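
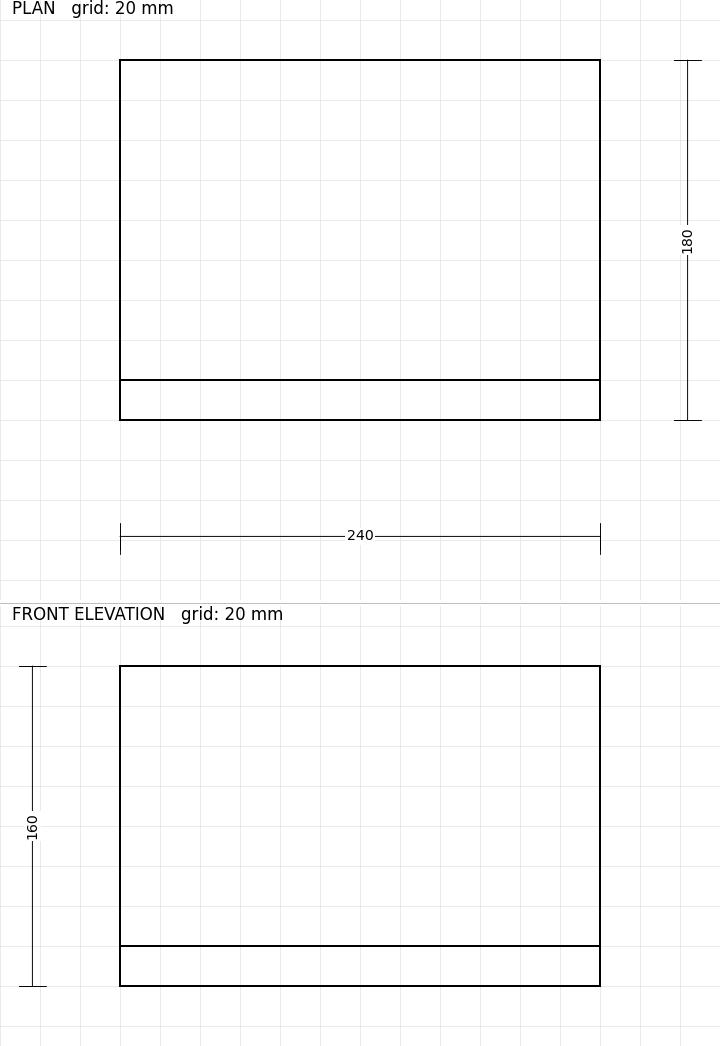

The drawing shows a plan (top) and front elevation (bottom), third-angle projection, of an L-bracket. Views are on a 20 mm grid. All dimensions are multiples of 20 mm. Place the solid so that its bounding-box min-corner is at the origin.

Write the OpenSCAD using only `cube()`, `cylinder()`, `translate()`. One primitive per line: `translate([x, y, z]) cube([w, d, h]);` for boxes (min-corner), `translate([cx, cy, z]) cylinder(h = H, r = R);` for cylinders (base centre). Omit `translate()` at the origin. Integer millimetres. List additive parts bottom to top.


cube([240, 180, 20]);
translate([0, 0, 20]) cube([240, 20, 140]);


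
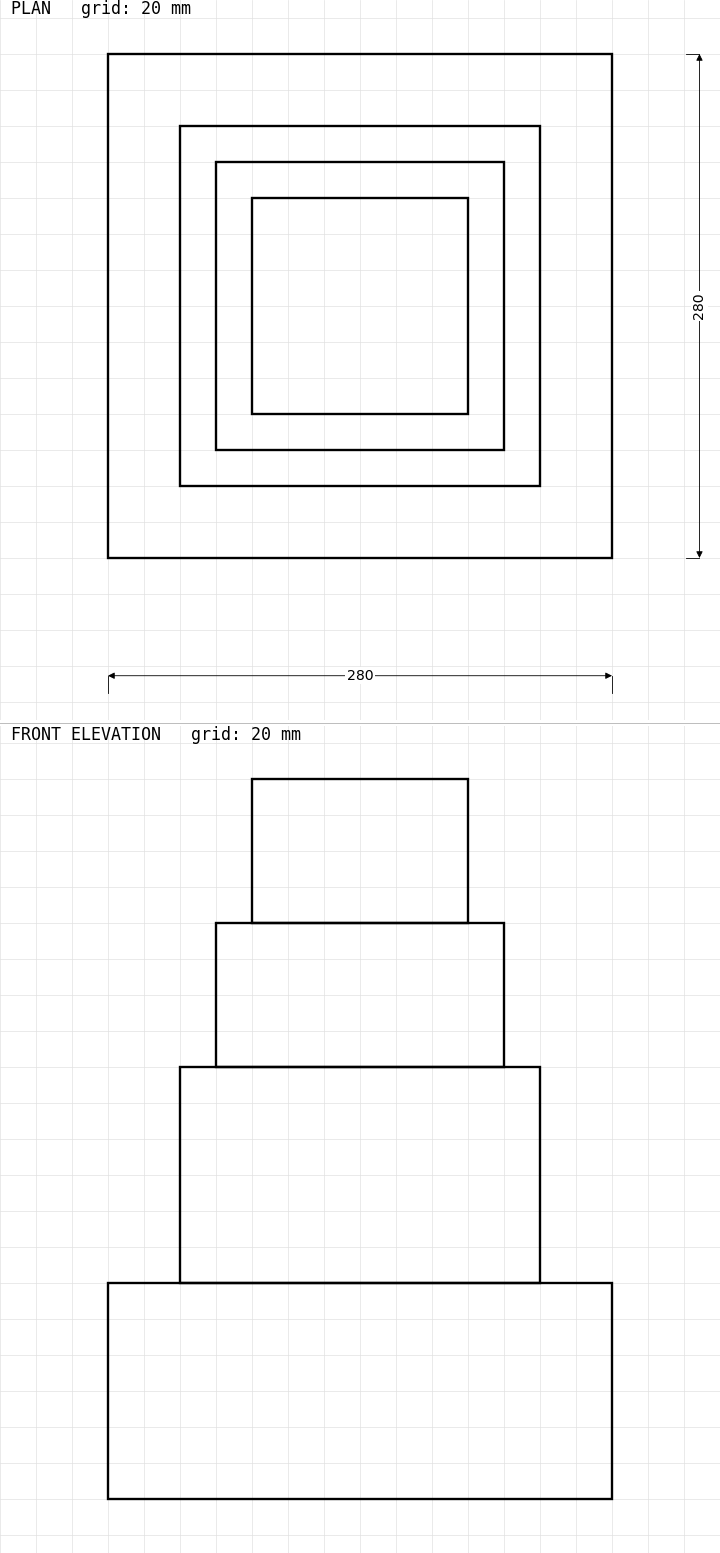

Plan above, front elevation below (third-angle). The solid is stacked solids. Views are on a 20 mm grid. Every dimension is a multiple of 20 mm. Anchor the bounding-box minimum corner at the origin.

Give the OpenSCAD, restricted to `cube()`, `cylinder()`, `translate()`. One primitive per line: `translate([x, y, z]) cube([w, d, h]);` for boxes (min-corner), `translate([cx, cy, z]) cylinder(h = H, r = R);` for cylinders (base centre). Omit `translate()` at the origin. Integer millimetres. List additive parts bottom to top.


cube([280, 280, 120]);
translate([40, 40, 120]) cube([200, 200, 120]);
translate([60, 60, 240]) cube([160, 160, 80]);
translate([80, 80, 320]) cube([120, 120, 80]);


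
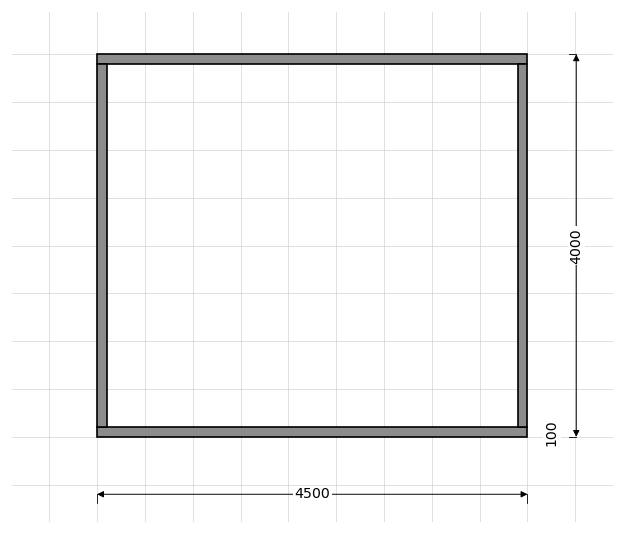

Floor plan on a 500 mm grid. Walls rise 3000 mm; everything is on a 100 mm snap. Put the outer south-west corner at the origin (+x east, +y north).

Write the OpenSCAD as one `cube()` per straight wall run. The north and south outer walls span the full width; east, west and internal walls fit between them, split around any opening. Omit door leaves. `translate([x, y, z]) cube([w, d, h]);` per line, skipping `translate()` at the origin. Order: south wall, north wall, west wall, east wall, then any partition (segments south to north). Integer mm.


cube([4500, 100, 3000]);
translate([0, 3900, 0]) cube([4500, 100, 3000]);
translate([0, 100, 0]) cube([100, 3800, 3000]);
translate([4400, 100, 0]) cube([100, 3800, 3000]);


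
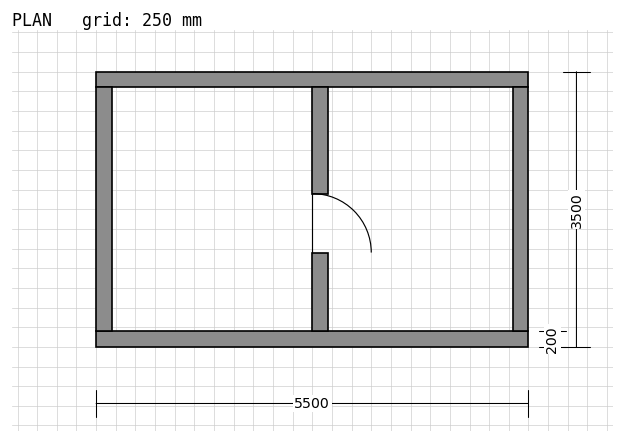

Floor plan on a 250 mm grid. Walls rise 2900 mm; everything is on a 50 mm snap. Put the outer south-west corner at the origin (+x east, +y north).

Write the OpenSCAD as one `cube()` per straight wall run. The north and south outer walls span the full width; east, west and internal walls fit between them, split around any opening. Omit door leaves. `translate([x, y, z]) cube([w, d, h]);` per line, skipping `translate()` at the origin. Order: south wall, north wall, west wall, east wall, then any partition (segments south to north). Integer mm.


cube([5500, 200, 2900]);
translate([0, 3300, 0]) cube([5500, 200, 2900]);
translate([0, 200, 0]) cube([200, 3100, 2900]);
translate([5300, 200, 0]) cube([200, 3100, 2900]);
translate([2750, 200, 0]) cube([200, 1000, 2900]);
translate([2750, 1950, 0]) cube([200, 1350, 2900]);


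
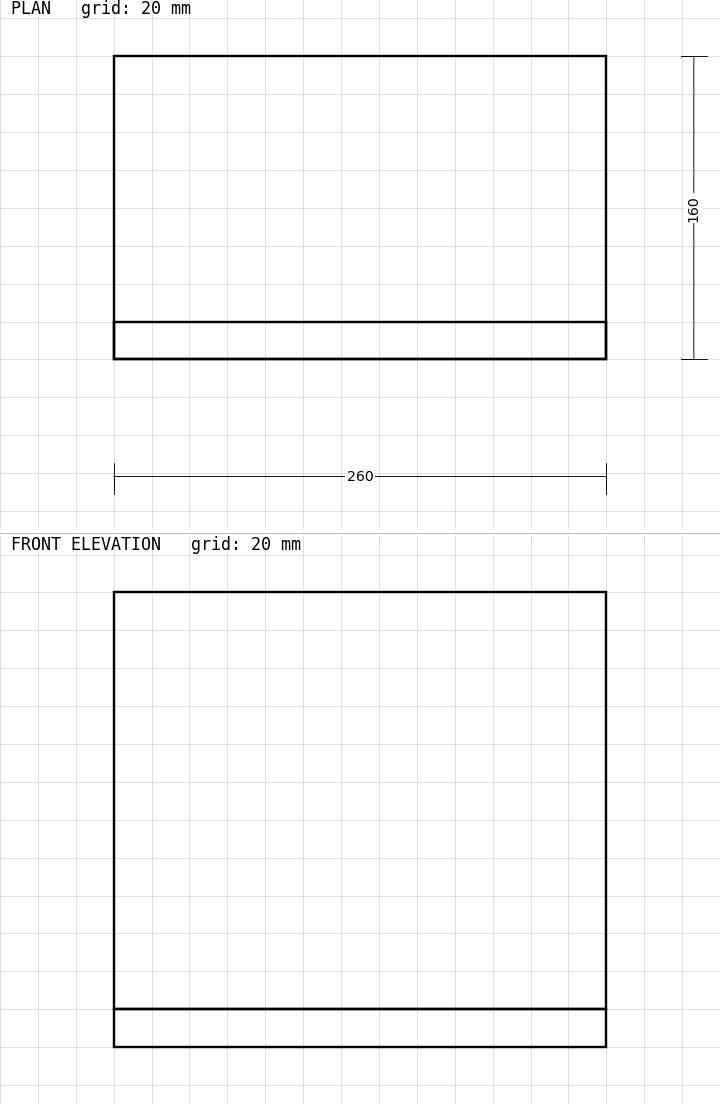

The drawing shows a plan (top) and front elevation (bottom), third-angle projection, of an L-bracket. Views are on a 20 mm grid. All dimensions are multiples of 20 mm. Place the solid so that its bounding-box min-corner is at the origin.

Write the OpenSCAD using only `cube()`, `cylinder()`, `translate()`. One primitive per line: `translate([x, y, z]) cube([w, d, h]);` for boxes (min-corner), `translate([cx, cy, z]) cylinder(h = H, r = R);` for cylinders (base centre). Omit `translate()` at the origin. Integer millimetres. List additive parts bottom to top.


cube([260, 160, 20]);
translate([0, 0, 20]) cube([260, 20, 220]);


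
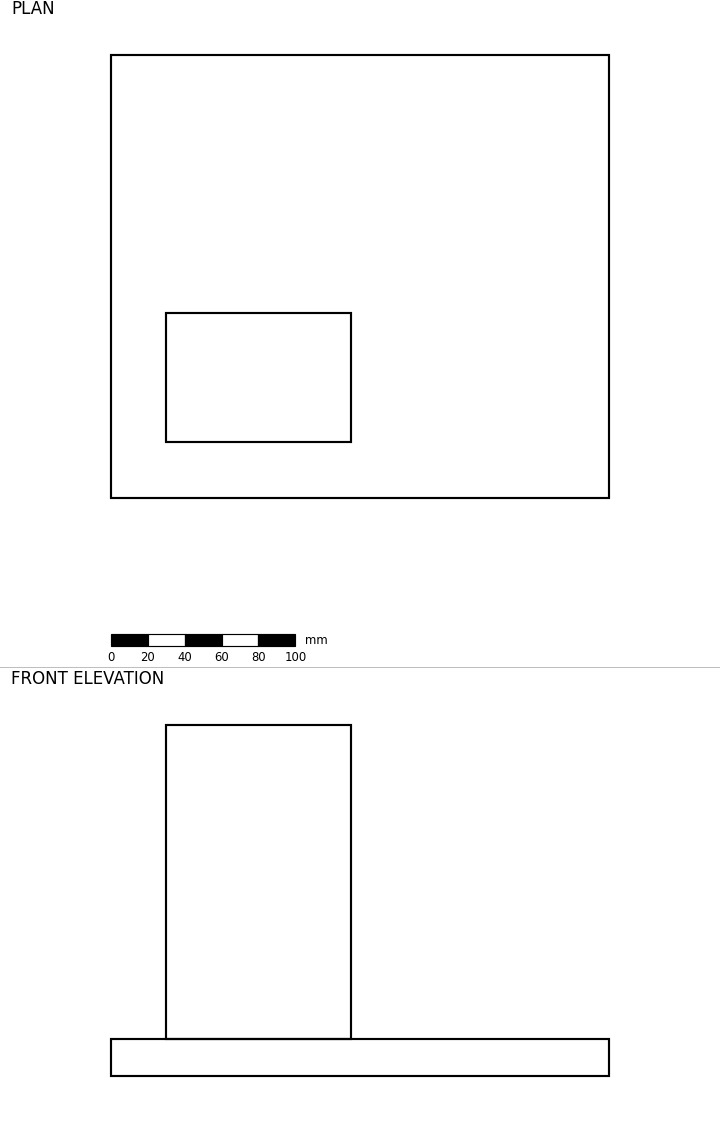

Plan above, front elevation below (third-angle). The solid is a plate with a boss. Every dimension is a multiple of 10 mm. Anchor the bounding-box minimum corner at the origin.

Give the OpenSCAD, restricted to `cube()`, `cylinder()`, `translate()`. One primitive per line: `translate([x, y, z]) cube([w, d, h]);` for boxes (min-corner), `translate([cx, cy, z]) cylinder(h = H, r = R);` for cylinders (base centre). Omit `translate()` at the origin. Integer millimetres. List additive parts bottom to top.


cube([270, 240, 20]);
translate([30, 30, 20]) cube([100, 70, 170]);


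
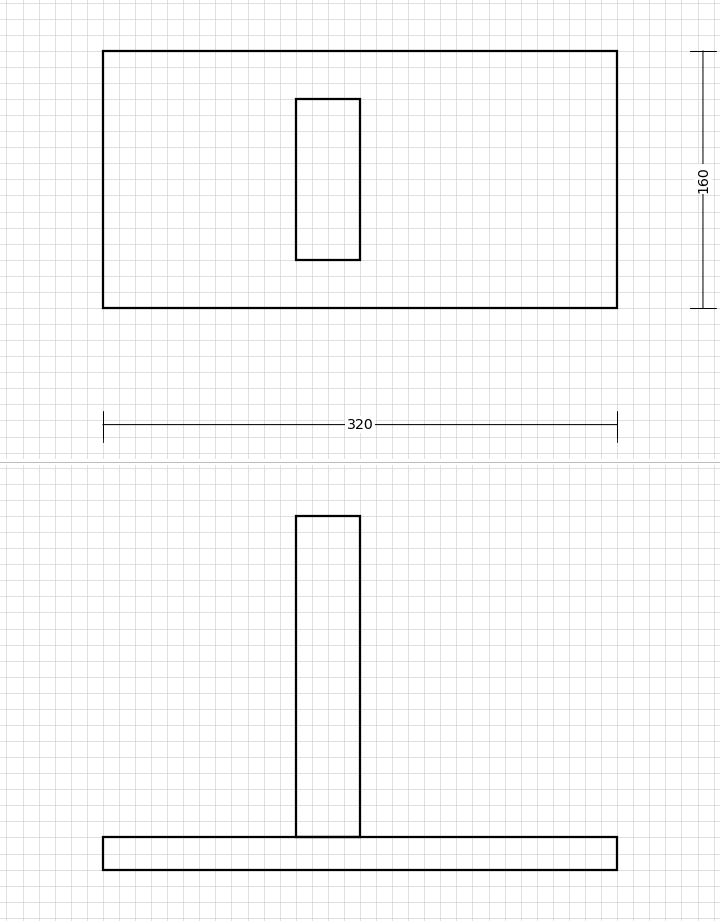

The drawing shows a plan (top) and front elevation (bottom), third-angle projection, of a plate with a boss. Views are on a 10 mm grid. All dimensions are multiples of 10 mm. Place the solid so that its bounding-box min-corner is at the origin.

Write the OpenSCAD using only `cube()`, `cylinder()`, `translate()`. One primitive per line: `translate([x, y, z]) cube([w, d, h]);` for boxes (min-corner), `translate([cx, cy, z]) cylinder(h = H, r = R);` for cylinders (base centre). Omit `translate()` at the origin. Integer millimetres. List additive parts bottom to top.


cube([320, 160, 20]);
translate([120, 30, 20]) cube([40, 100, 200]);


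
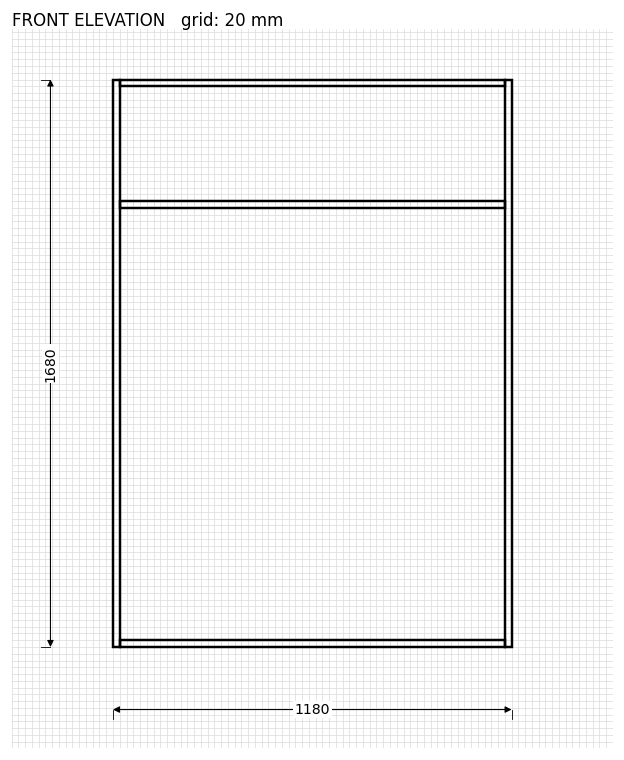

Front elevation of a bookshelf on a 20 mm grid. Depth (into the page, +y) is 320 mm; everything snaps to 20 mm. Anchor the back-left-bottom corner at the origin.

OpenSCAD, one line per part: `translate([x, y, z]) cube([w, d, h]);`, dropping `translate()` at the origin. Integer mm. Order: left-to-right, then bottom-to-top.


cube([20, 320, 1680]);
translate([20, 0, 0]) cube([1140, 320, 20]);
translate([20, 0, 1300]) cube([1140, 320, 20]);
translate([20, 0, 1660]) cube([1140, 320, 20]);
translate([1160, 0, 0]) cube([20, 320, 1680]);


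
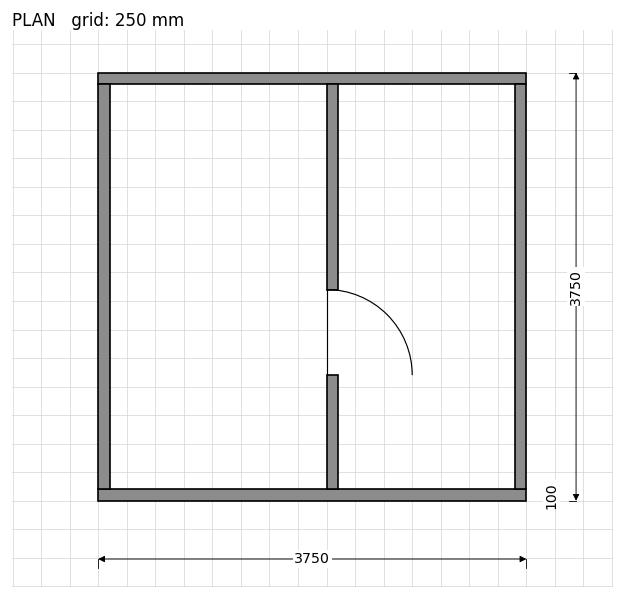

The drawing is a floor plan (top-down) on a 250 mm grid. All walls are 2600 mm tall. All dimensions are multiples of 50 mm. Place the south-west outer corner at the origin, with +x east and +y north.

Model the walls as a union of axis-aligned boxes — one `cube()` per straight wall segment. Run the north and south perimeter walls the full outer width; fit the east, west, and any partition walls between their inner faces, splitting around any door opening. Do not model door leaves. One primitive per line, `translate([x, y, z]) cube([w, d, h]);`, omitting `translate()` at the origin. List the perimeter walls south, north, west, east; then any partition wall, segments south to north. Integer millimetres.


cube([3750, 100, 2600]);
translate([0, 3650, 0]) cube([3750, 100, 2600]);
translate([0, 100, 0]) cube([100, 3550, 2600]);
translate([3650, 100, 0]) cube([100, 3550, 2600]);
translate([2000, 100, 0]) cube([100, 1000, 2600]);
translate([2000, 1850, 0]) cube([100, 1800, 2600]);


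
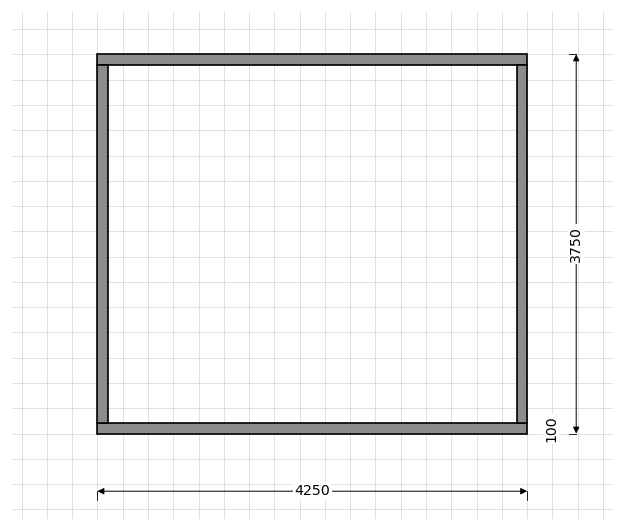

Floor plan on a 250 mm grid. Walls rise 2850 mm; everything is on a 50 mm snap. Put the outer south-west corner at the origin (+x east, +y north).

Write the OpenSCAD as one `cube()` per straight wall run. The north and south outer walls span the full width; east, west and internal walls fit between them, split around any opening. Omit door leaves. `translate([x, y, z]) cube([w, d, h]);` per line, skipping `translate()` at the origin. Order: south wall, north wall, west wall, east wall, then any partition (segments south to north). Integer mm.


cube([4250, 100, 2850]);
translate([0, 3650, 0]) cube([4250, 100, 2850]);
translate([0, 100, 0]) cube([100, 3550, 2850]);
translate([4150, 100, 0]) cube([100, 3550, 2850]);


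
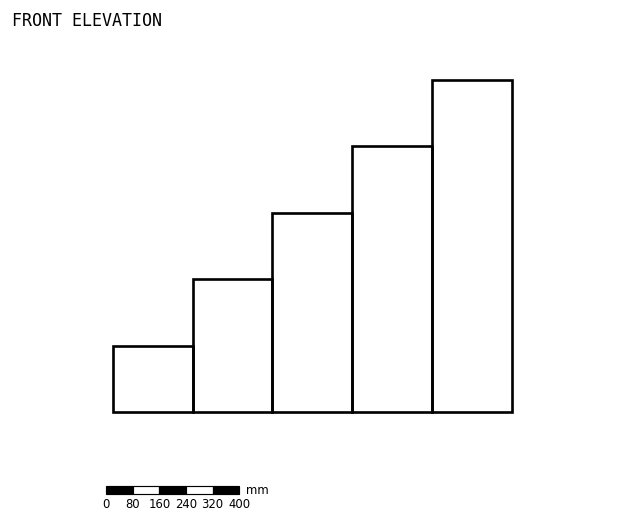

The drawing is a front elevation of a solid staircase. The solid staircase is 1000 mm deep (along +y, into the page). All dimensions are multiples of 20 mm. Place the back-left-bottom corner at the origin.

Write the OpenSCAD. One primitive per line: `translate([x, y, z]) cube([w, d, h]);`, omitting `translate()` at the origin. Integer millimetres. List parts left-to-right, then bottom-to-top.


cube([240, 1000, 200]);
translate([240, 0, 0]) cube([240, 1000, 400]);
translate([480, 0, 0]) cube([240, 1000, 600]);
translate([720, 0, 0]) cube([240, 1000, 800]);
translate([960, 0, 0]) cube([240, 1000, 1000]);


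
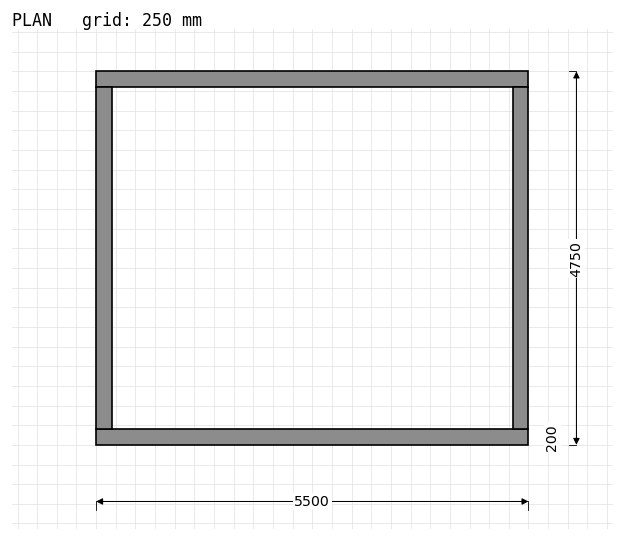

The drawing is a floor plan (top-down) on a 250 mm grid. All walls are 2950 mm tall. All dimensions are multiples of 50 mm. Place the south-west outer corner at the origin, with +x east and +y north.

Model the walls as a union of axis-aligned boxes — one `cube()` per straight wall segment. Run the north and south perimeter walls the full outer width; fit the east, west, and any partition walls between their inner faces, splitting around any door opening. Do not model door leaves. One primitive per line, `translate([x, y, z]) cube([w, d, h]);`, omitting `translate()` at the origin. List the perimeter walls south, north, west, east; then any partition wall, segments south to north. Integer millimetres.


cube([5500, 200, 2950]);
translate([0, 4550, 0]) cube([5500, 200, 2950]);
translate([0, 200, 0]) cube([200, 4350, 2950]);
translate([5300, 200, 0]) cube([200, 4350, 2950]);


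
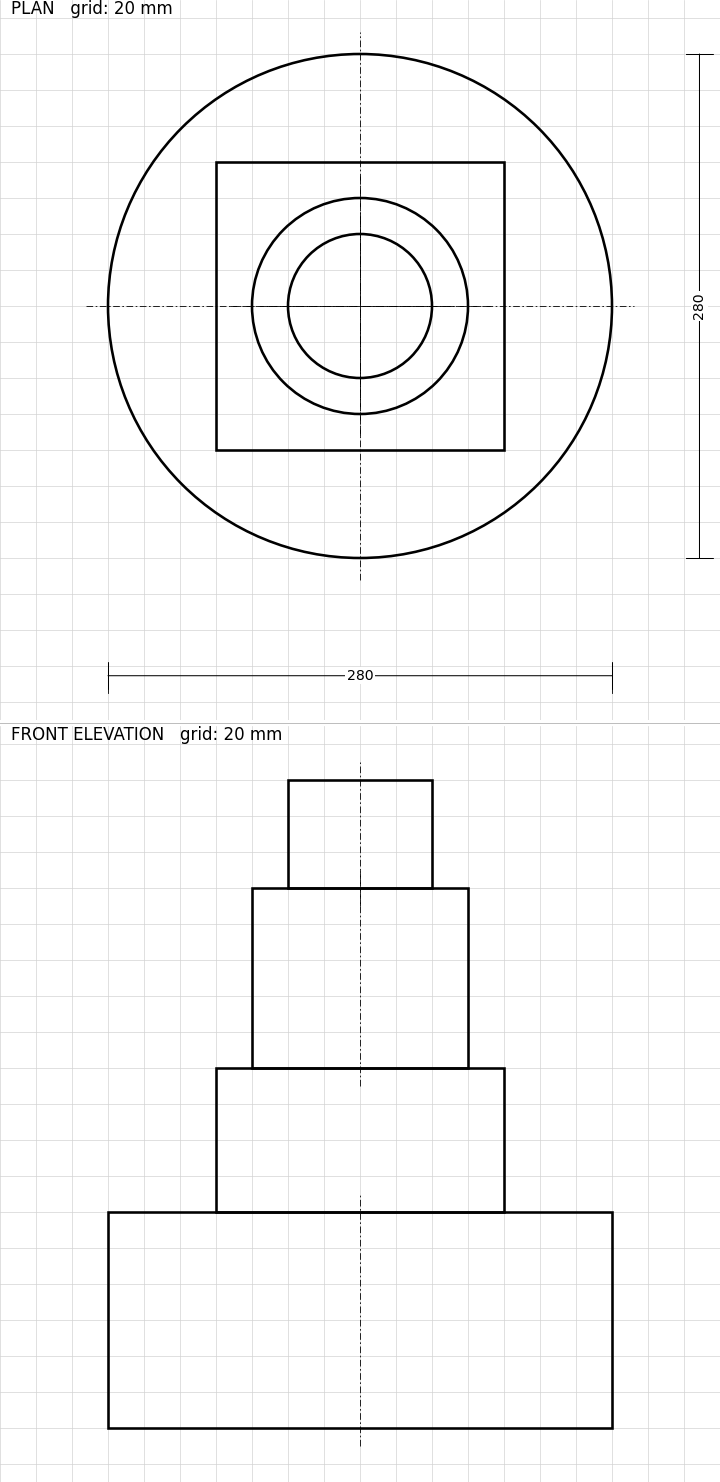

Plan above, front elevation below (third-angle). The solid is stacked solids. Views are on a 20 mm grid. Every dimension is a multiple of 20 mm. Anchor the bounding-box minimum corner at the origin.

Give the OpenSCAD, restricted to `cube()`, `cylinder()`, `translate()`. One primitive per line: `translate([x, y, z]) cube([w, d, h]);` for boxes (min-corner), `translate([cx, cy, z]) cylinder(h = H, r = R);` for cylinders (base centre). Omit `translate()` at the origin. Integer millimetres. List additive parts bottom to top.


translate([140, 140, 0]) cylinder(h = 120, r = 140);
translate([60, 60, 120]) cube([160, 160, 80]);
translate([140, 140, 200]) cylinder(h = 100, r = 60);
translate([140, 140, 300]) cylinder(h = 60, r = 40);


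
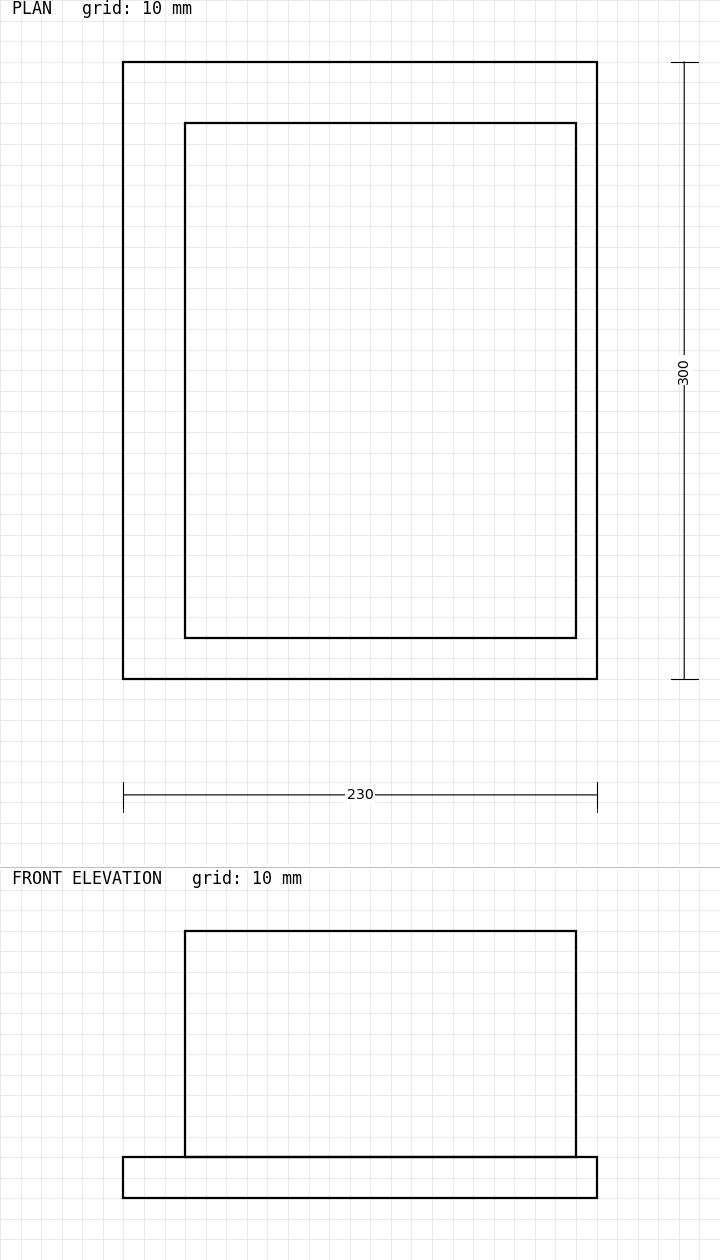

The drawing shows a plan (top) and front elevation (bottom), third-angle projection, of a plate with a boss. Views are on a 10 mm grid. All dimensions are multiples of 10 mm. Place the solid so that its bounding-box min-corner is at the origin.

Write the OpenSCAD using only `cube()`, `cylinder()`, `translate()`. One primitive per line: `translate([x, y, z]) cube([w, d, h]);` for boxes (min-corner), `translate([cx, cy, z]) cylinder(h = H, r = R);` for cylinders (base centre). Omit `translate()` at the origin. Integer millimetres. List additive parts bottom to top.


cube([230, 300, 20]);
translate([30, 20, 20]) cube([190, 250, 110]);


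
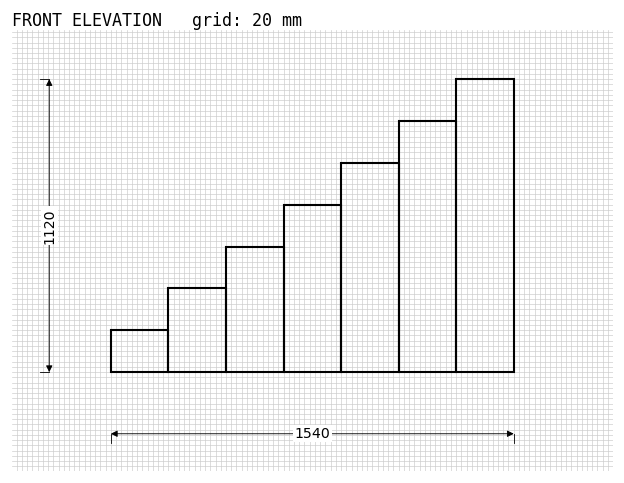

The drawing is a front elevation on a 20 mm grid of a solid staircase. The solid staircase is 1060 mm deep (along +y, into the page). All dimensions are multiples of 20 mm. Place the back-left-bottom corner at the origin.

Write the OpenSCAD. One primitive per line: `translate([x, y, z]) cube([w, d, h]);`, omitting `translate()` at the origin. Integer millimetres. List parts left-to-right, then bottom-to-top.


cube([220, 1060, 160]);
translate([220, 0, 0]) cube([220, 1060, 320]);
translate([440, 0, 0]) cube([220, 1060, 480]);
translate([660, 0, 0]) cube([220, 1060, 640]);
translate([880, 0, 0]) cube([220, 1060, 800]);
translate([1100, 0, 0]) cube([220, 1060, 960]);
translate([1320, 0, 0]) cube([220, 1060, 1120]);


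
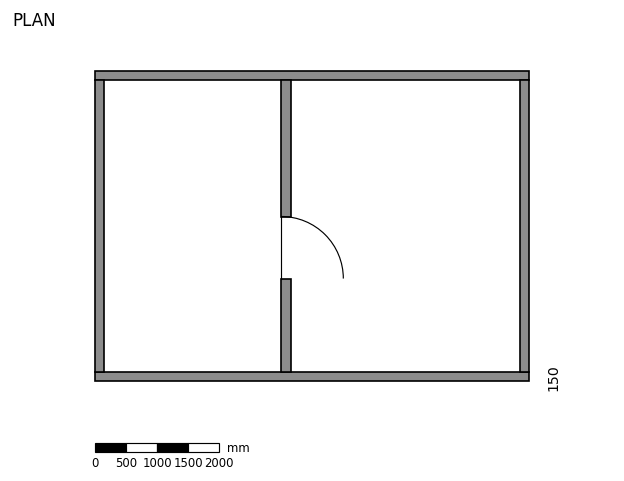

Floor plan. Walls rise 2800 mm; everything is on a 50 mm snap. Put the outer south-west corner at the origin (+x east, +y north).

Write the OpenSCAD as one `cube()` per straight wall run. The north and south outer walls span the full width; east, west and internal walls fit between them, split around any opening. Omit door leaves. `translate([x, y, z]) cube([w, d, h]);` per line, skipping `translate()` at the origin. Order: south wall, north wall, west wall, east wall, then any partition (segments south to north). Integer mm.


cube([7000, 150, 2800]);
translate([0, 4850, 0]) cube([7000, 150, 2800]);
translate([0, 150, 0]) cube([150, 4700, 2800]);
translate([6850, 150, 0]) cube([150, 4700, 2800]);
translate([3000, 150, 0]) cube([150, 1500, 2800]);
translate([3000, 2650, 0]) cube([150, 2200, 2800]);


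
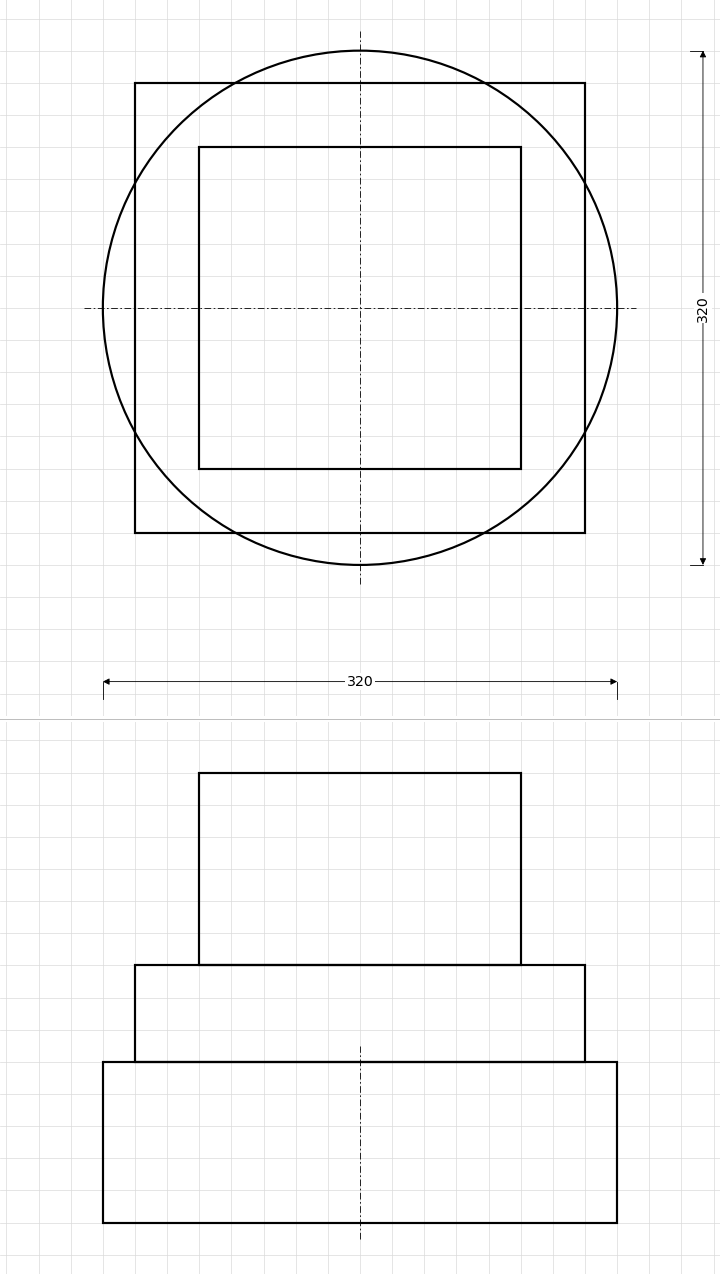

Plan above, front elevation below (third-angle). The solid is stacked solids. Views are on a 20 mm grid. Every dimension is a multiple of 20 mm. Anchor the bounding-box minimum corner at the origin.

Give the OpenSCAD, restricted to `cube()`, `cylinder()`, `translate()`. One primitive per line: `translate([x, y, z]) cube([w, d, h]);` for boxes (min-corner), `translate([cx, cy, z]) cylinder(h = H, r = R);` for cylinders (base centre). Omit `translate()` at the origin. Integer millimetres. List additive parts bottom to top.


translate([160, 160, 0]) cylinder(h = 100, r = 160);
translate([20, 20, 100]) cube([280, 280, 60]);
translate([60, 60, 160]) cube([200, 200, 120]);


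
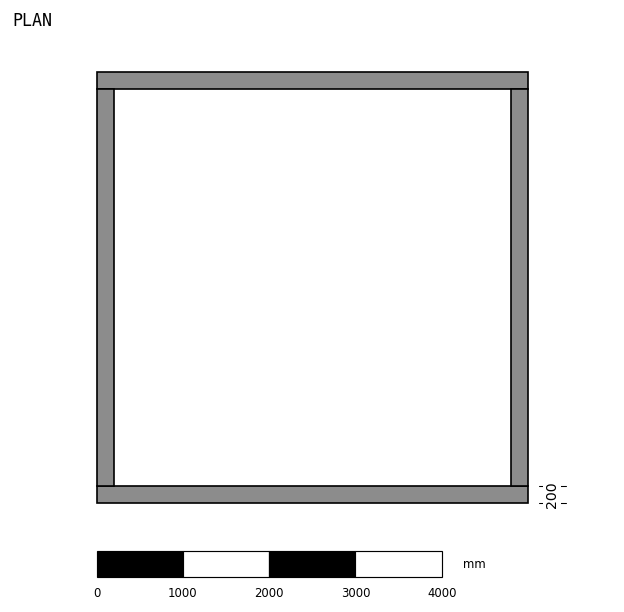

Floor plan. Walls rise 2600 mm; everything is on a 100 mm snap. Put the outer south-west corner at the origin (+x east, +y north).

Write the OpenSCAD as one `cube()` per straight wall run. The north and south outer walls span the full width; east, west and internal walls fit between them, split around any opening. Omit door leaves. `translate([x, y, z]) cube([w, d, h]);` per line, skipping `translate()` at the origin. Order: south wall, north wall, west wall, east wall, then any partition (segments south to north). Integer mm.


cube([5000, 200, 2600]);
translate([0, 4800, 0]) cube([5000, 200, 2600]);
translate([0, 200, 0]) cube([200, 4600, 2600]);
translate([4800, 200, 0]) cube([200, 4600, 2600]);


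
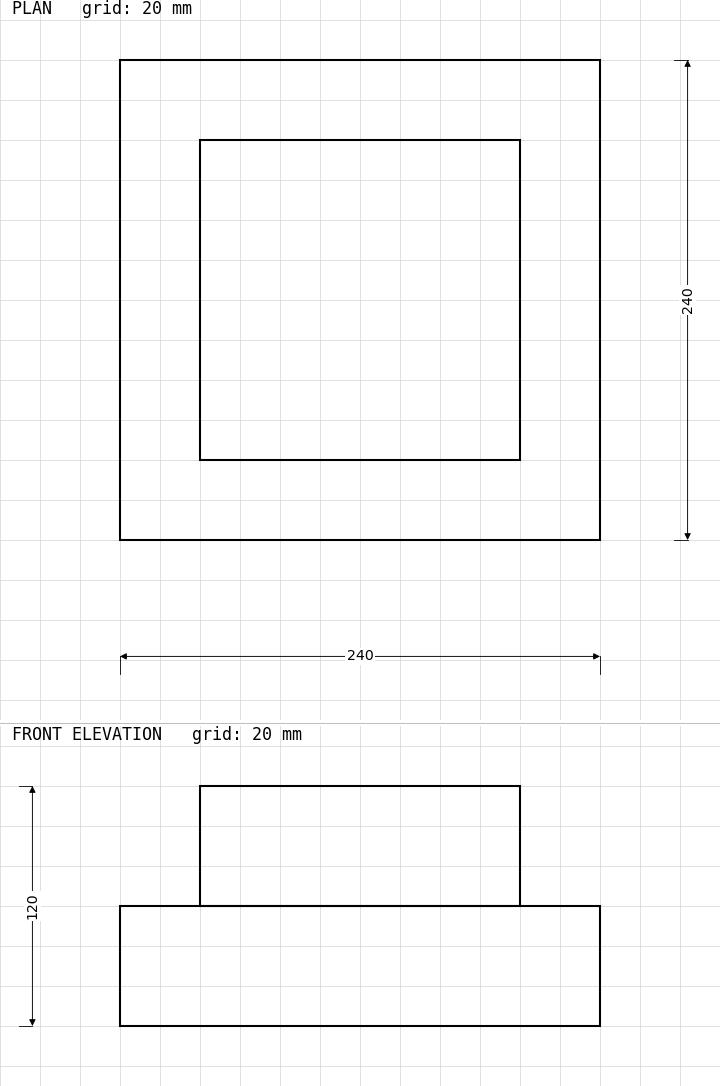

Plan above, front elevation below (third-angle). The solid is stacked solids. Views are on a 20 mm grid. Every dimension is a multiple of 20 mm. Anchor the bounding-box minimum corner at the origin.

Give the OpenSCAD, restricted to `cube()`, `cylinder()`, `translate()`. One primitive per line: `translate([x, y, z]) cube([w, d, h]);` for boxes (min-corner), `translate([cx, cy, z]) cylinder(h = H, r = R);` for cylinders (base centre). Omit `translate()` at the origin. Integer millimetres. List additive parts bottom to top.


cube([240, 240, 60]);
translate([40, 40, 60]) cube([160, 160, 60]);


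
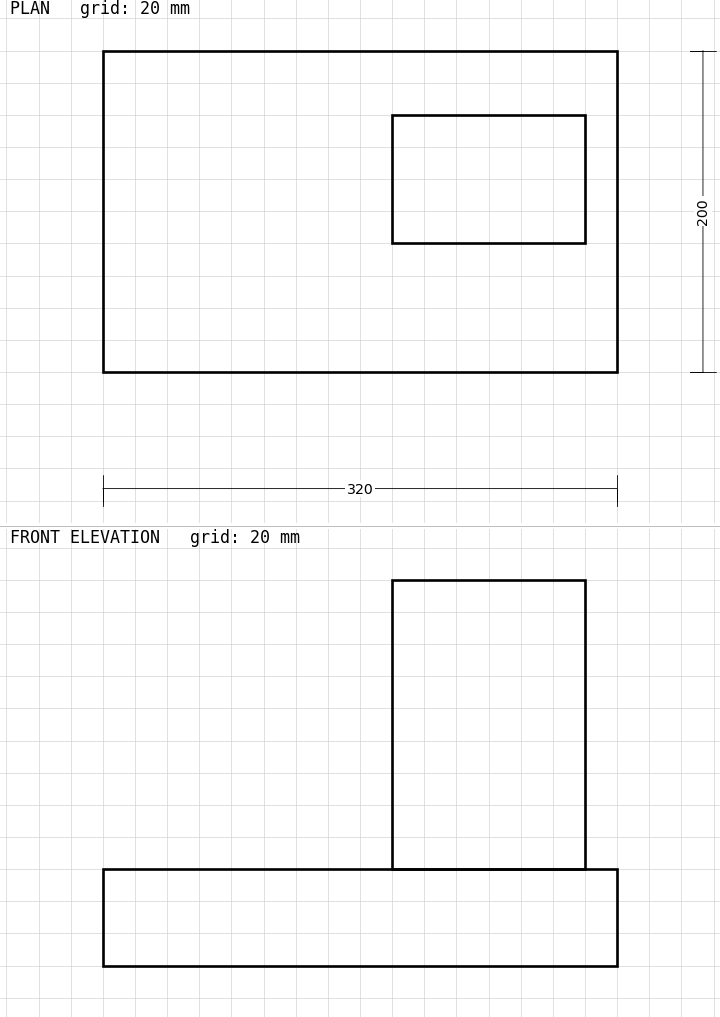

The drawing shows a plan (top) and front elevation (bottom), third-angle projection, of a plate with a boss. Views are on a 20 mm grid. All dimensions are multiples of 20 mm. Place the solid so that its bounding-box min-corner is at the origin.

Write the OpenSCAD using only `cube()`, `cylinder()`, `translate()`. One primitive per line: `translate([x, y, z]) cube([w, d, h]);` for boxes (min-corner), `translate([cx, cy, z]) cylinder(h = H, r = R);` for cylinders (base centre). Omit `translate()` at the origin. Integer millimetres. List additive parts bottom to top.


cube([320, 200, 60]);
translate([180, 80, 60]) cube([120, 80, 180]);


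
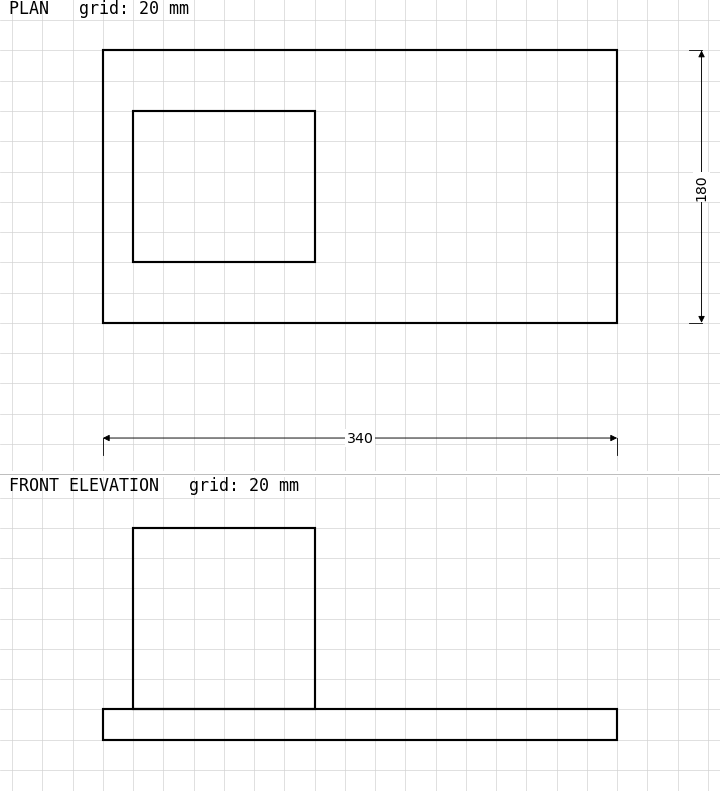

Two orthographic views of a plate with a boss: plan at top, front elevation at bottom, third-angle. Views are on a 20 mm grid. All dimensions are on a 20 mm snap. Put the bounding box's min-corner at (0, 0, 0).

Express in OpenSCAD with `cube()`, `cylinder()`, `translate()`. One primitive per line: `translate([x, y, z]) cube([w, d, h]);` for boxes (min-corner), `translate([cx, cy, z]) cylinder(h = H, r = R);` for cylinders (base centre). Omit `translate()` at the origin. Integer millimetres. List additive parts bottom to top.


cube([340, 180, 20]);
translate([20, 40, 20]) cube([120, 100, 120]);


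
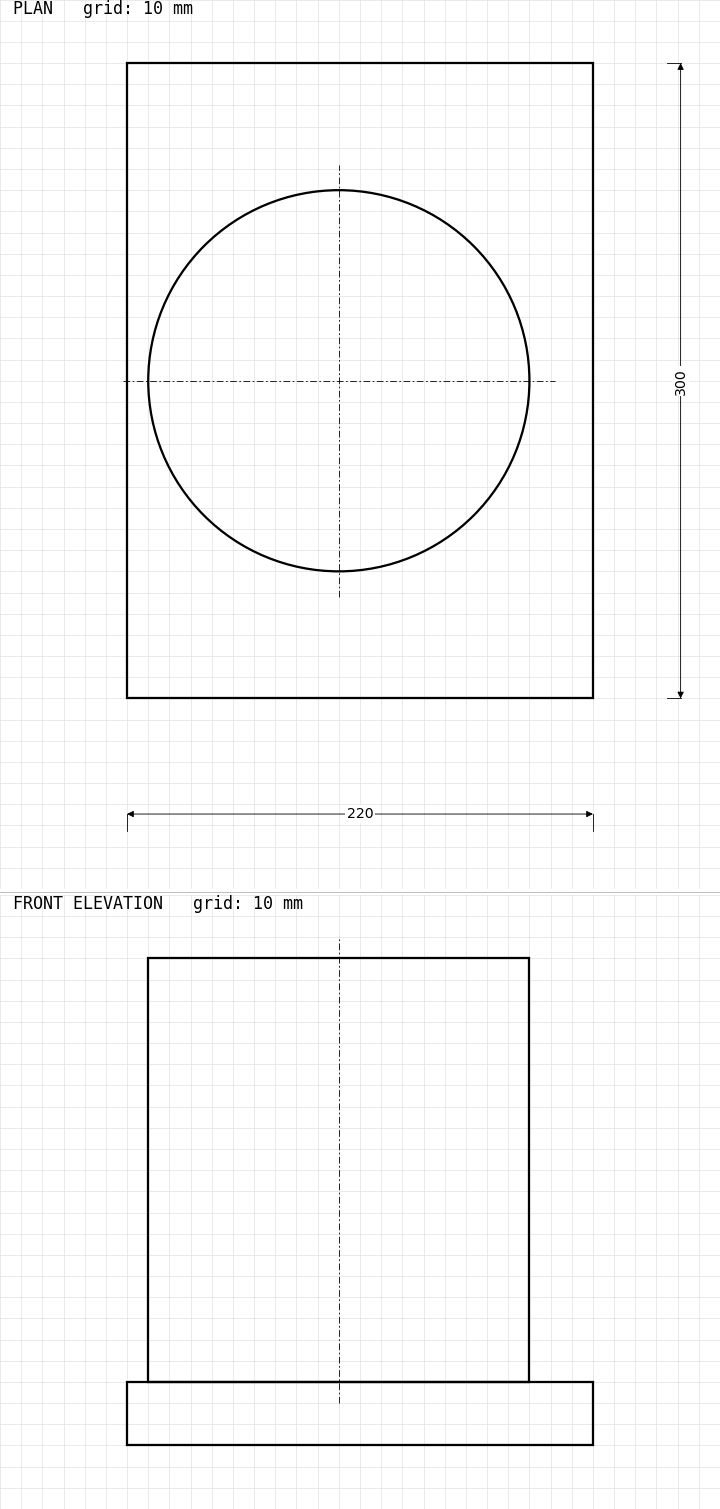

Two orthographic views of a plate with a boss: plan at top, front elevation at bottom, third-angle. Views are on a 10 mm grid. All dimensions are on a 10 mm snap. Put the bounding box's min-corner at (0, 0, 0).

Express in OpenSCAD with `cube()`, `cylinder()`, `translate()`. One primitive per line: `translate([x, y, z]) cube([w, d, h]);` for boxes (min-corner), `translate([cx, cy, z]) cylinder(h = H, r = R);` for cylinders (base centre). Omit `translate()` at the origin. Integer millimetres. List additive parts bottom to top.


cube([220, 300, 30]);
translate([100, 150, 30]) cylinder(h = 200, r = 90);


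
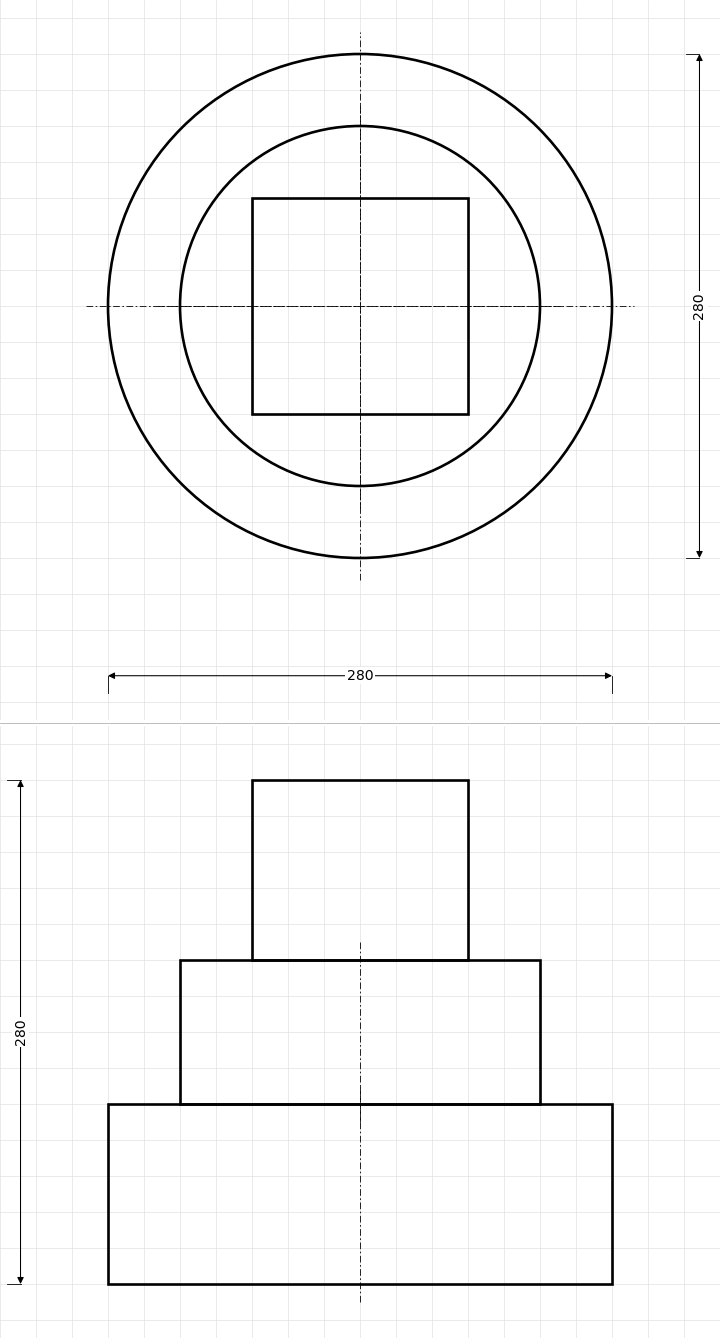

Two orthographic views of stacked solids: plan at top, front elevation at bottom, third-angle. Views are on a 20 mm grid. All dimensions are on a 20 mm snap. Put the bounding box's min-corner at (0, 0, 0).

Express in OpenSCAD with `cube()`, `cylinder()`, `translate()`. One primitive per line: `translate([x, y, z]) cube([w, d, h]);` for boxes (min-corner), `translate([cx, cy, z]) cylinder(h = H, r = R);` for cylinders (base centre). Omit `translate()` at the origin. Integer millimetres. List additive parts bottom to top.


translate([140, 140, 0]) cylinder(h = 100, r = 140);
translate([140, 140, 100]) cylinder(h = 80, r = 100);
translate([80, 80, 180]) cube([120, 120, 100]);


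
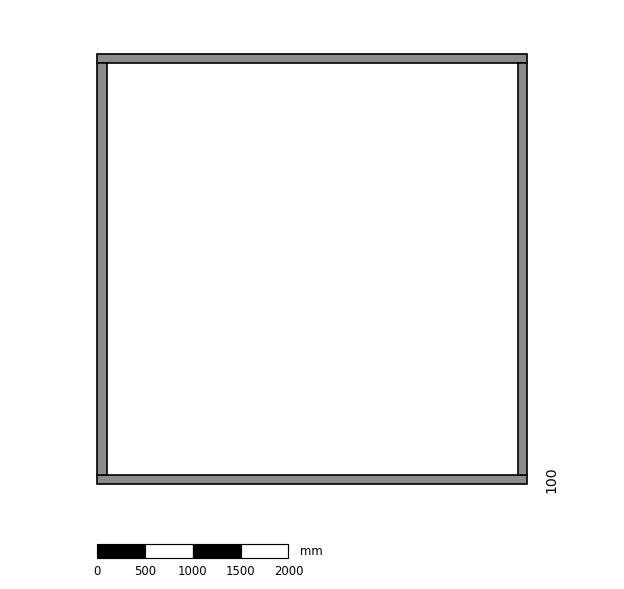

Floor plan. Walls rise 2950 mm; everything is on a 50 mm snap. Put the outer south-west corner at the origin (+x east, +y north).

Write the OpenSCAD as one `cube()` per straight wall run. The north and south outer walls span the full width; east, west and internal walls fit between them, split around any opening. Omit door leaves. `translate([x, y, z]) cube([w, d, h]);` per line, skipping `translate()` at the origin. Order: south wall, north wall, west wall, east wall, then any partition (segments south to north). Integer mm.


cube([4500, 100, 2950]);
translate([0, 4400, 0]) cube([4500, 100, 2950]);
translate([0, 100, 0]) cube([100, 4300, 2950]);
translate([4400, 100, 0]) cube([100, 4300, 2950]);


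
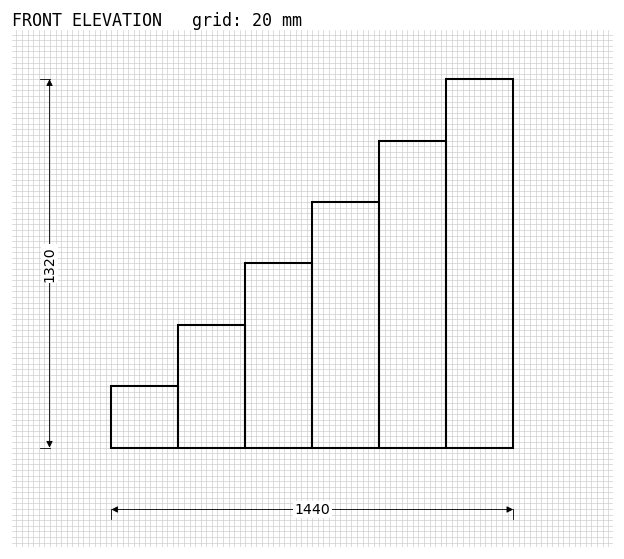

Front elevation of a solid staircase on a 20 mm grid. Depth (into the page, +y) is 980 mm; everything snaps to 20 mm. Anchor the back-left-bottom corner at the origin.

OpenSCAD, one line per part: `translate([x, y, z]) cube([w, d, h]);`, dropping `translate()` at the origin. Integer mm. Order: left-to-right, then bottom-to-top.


cube([240, 980, 220]);
translate([240, 0, 0]) cube([240, 980, 440]);
translate([480, 0, 0]) cube([240, 980, 660]);
translate([720, 0, 0]) cube([240, 980, 880]);
translate([960, 0, 0]) cube([240, 980, 1100]);
translate([1200, 0, 0]) cube([240, 980, 1320]);


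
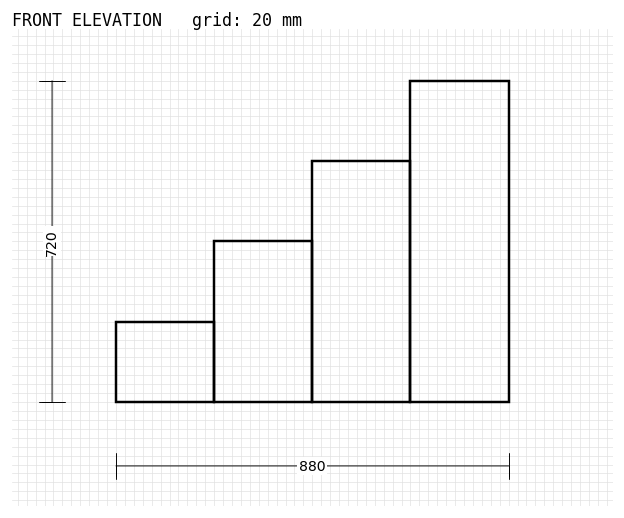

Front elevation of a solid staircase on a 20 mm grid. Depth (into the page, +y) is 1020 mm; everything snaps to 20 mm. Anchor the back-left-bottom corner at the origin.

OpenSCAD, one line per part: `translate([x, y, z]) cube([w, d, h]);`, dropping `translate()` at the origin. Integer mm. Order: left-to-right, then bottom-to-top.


cube([220, 1020, 180]);
translate([220, 0, 0]) cube([220, 1020, 360]);
translate([440, 0, 0]) cube([220, 1020, 540]);
translate([660, 0, 0]) cube([220, 1020, 720]);


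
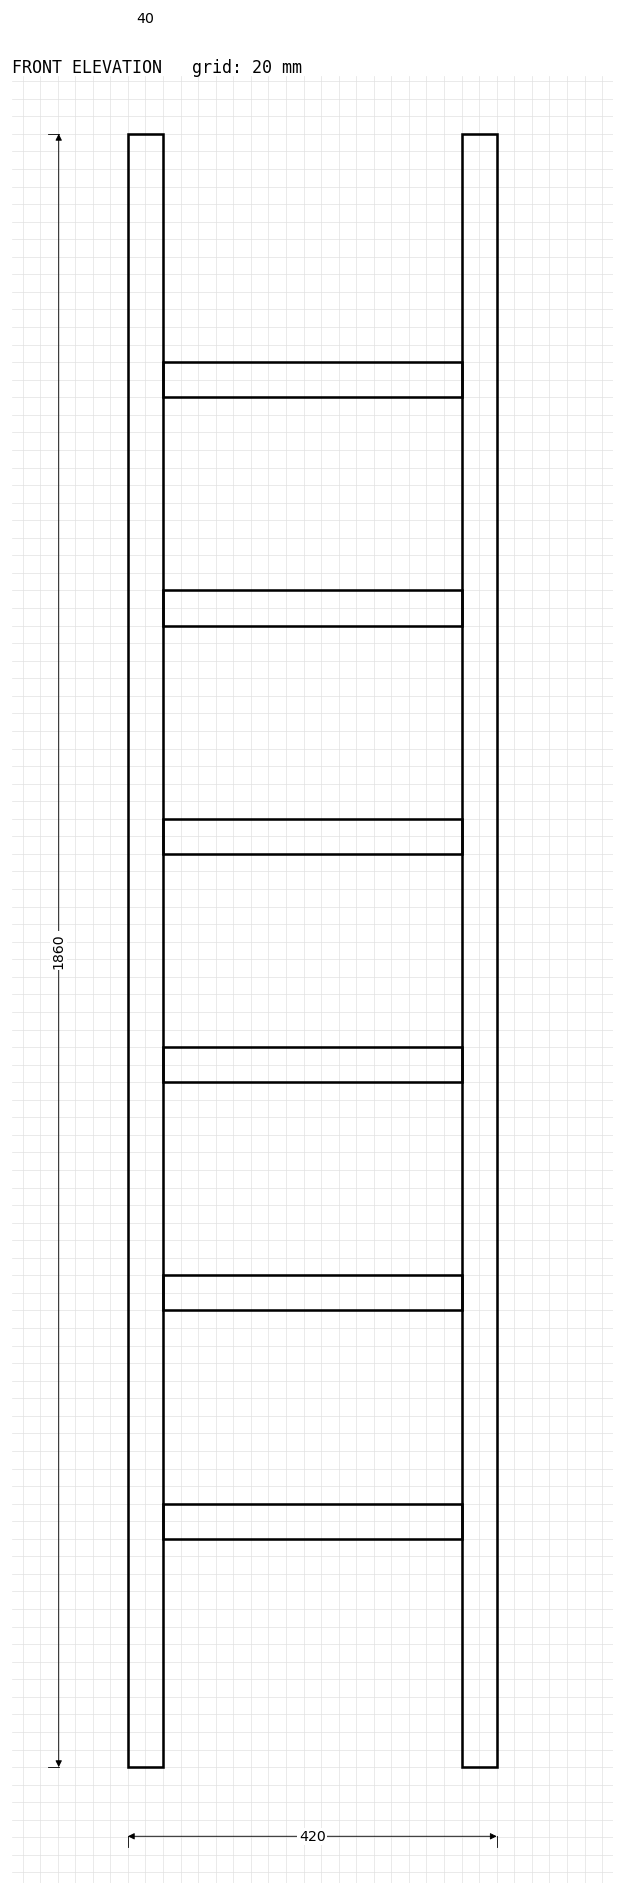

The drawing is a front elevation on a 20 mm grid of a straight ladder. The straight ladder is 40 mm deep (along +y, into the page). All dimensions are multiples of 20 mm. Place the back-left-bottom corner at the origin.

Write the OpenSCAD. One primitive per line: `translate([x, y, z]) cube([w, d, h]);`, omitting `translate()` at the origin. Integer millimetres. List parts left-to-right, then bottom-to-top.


cube([40, 40, 1860]);
translate([40, 0, 260]) cube([340, 40, 40]);
translate([40, 0, 520]) cube([340, 40, 40]);
translate([40, 0, 780]) cube([340, 40, 40]);
translate([40, 0, 1040]) cube([340, 40, 40]);
translate([40, 0, 1300]) cube([340, 40, 40]);
translate([40, 0, 1560]) cube([340, 40, 40]);
translate([380, 0, 0]) cube([40, 40, 1860]);


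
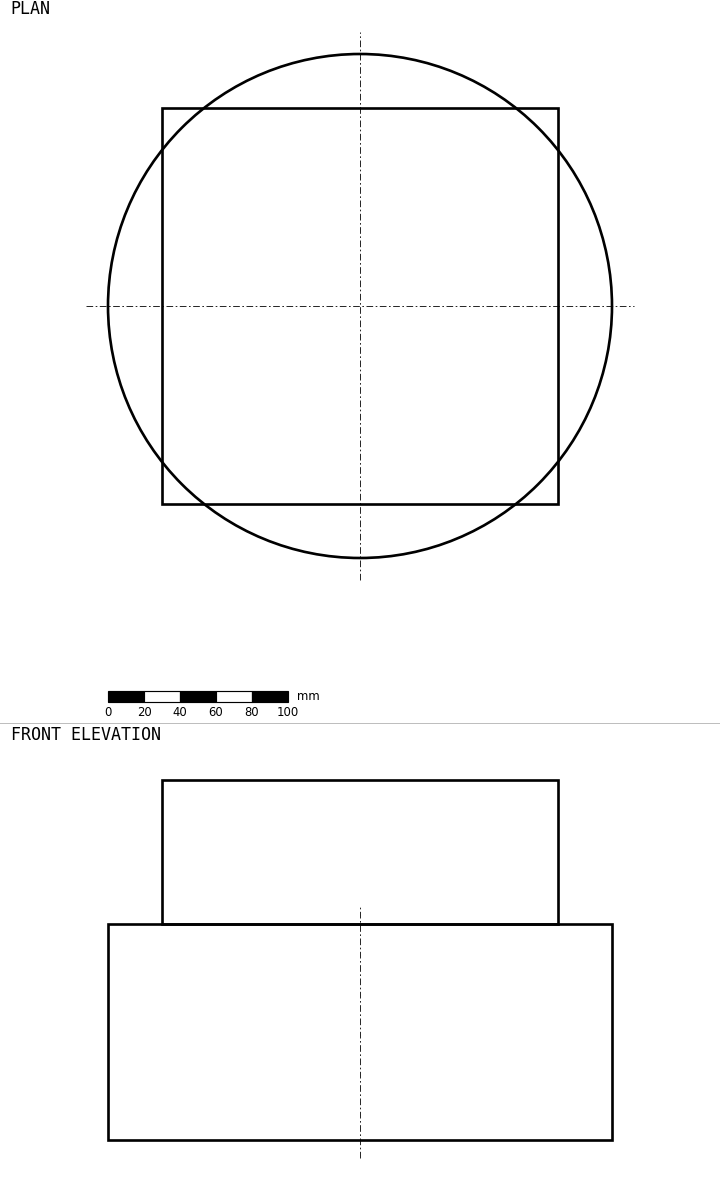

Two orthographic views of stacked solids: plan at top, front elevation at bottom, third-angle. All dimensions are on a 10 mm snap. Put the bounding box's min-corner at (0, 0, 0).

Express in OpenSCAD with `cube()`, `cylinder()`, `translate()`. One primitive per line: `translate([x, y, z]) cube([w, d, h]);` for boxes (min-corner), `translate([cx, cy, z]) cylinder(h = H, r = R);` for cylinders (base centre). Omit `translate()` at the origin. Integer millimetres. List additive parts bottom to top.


translate([140, 140, 0]) cylinder(h = 120, r = 140);
translate([30, 30, 120]) cube([220, 220, 80]);


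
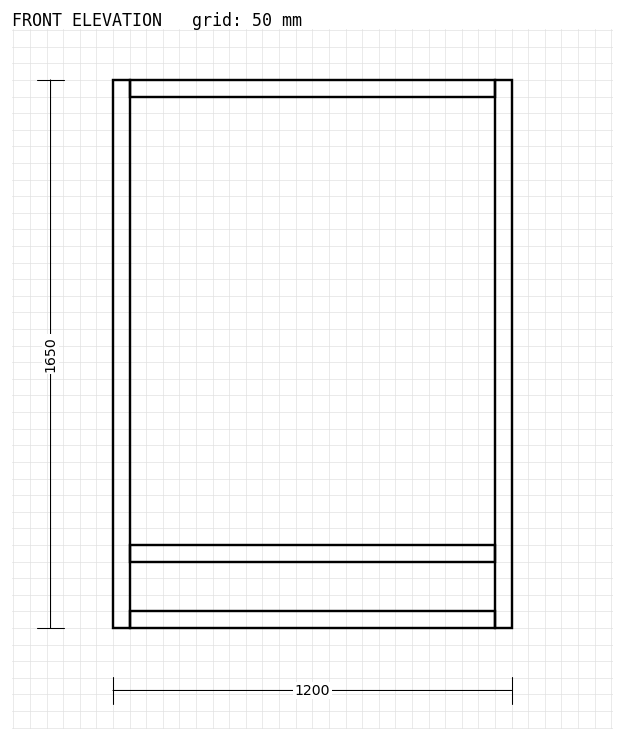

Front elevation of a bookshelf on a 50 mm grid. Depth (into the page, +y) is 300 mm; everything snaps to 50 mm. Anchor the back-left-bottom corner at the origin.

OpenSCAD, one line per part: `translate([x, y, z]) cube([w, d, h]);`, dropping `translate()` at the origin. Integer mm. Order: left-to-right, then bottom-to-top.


cube([50, 300, 1650]);
translate([50, 0, 0]) cube([1100, 300, 50]);
translate([50, 0, 200]) cube([1100, 300, 50]);
translate([50, 0, 1600]) cube([1100, 300, 50]);
translate([1150, 0, 0]) cube([50, 300, 1650]);


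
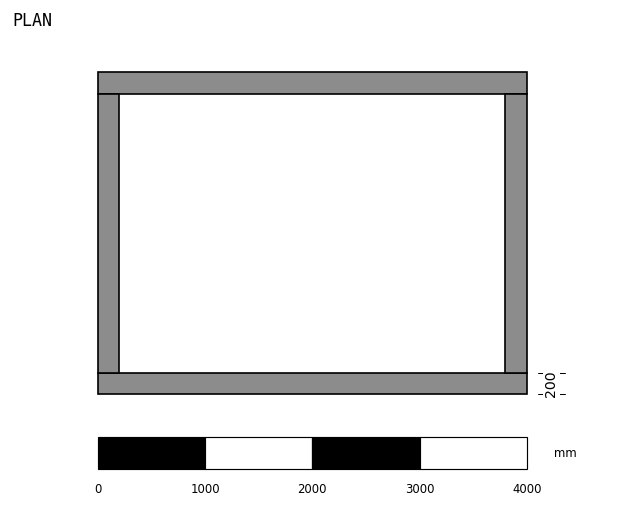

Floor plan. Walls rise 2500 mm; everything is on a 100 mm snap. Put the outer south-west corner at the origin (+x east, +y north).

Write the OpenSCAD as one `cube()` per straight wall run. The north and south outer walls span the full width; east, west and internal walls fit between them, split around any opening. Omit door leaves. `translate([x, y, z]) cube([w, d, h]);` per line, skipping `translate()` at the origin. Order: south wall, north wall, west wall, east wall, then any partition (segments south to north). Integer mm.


cube([4000, 200, 2500]);
translate([0, 2800, 0]) cube([4000, 200, 2500]);
translate([0, 200, 0]) cube([200, 2600, 2500]);
translate([3800, 200, 0]) cube([200, 2600, 2500]);


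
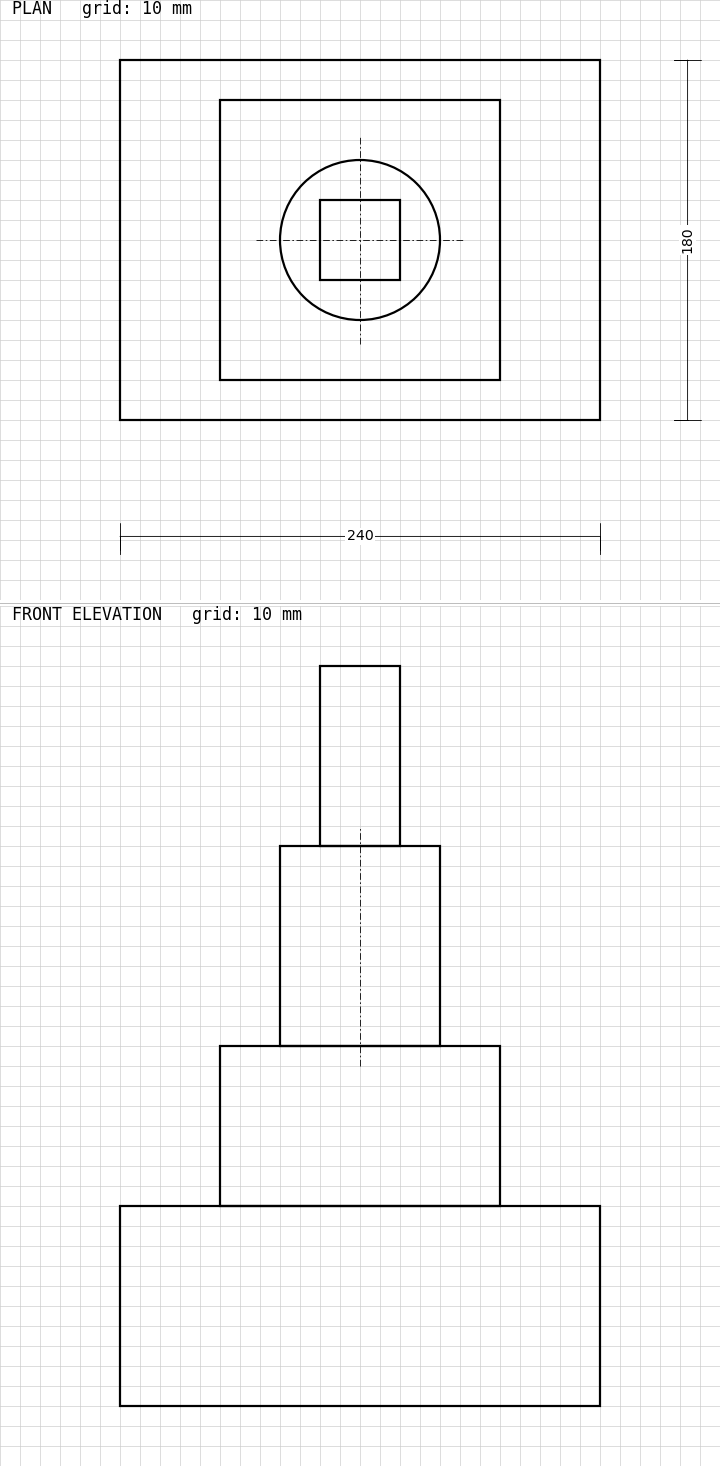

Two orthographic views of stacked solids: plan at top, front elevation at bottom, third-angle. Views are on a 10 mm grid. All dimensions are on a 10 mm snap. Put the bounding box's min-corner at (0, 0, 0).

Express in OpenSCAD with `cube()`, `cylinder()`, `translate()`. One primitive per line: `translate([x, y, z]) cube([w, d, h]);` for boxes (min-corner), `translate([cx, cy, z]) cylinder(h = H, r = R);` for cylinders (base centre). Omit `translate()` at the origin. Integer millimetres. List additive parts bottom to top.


cube([240, 180, 100]);
translate([50, 20, 100]) cube([140, 140, 80]);
translate([120, 90, 180]) cylinder(h = 100, r = 40);
translate([100, 70, 280]) cube([40, 40, 90]);


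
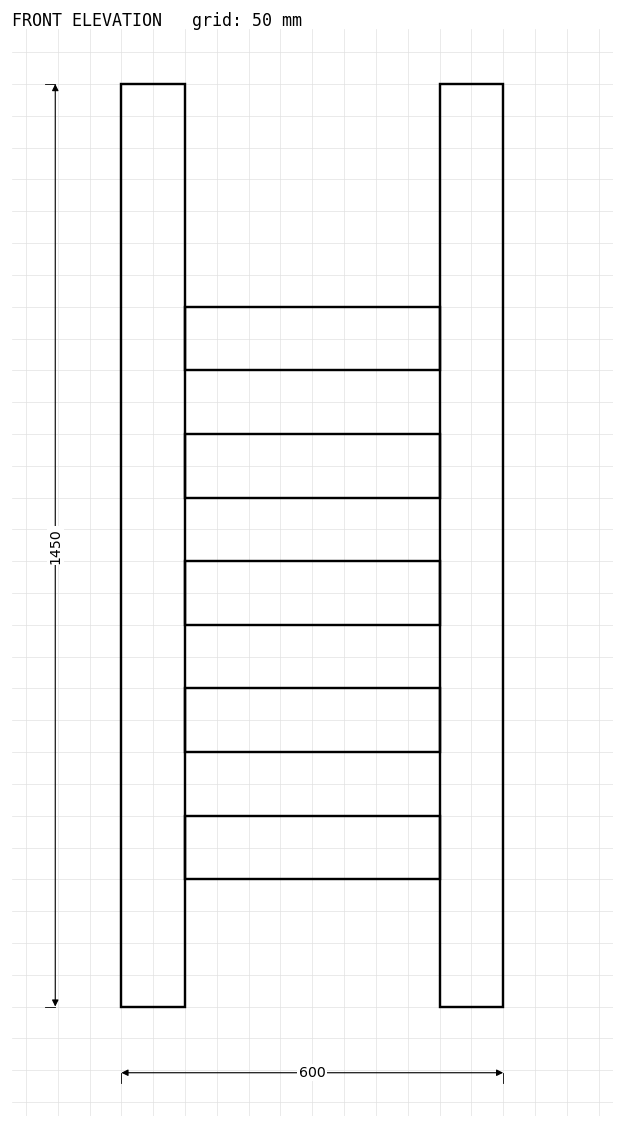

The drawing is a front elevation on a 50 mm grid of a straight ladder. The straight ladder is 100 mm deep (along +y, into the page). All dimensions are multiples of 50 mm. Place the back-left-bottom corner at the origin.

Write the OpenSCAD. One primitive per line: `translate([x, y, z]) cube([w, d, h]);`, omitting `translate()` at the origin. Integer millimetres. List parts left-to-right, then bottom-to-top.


cube([100, 100, 1450]);
translate([100, 0, 200]) cube([400, 100, 100]);
translate([100, 0, 400]) cube([400, 100, 100]);
translate([100, 0, 600]) cube([400, 100, 100]);
translate([100, 0, 800]) cube([400, 100, 100]);
translate([100, 0, 1000]) cube([400, 100, 100]);
translate([500, 0, 0]) cube([100, 100, 1450]);


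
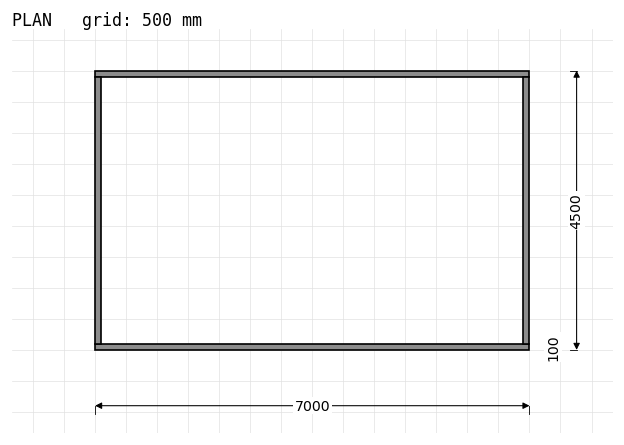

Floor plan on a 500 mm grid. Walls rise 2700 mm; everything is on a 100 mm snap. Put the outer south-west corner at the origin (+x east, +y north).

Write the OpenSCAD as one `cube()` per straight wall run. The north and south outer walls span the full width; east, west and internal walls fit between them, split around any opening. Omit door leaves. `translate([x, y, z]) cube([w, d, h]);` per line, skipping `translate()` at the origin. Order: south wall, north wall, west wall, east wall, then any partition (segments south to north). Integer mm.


cube([7000, 100, 2700]);
translate([0, 4400, 0]) cube([7000, 100, 2700]);
translate([0, 100, 0]) cube([100, 4300, 2700]);
translate([6900, 100, 0]) cube([100, 4300, 2700]);


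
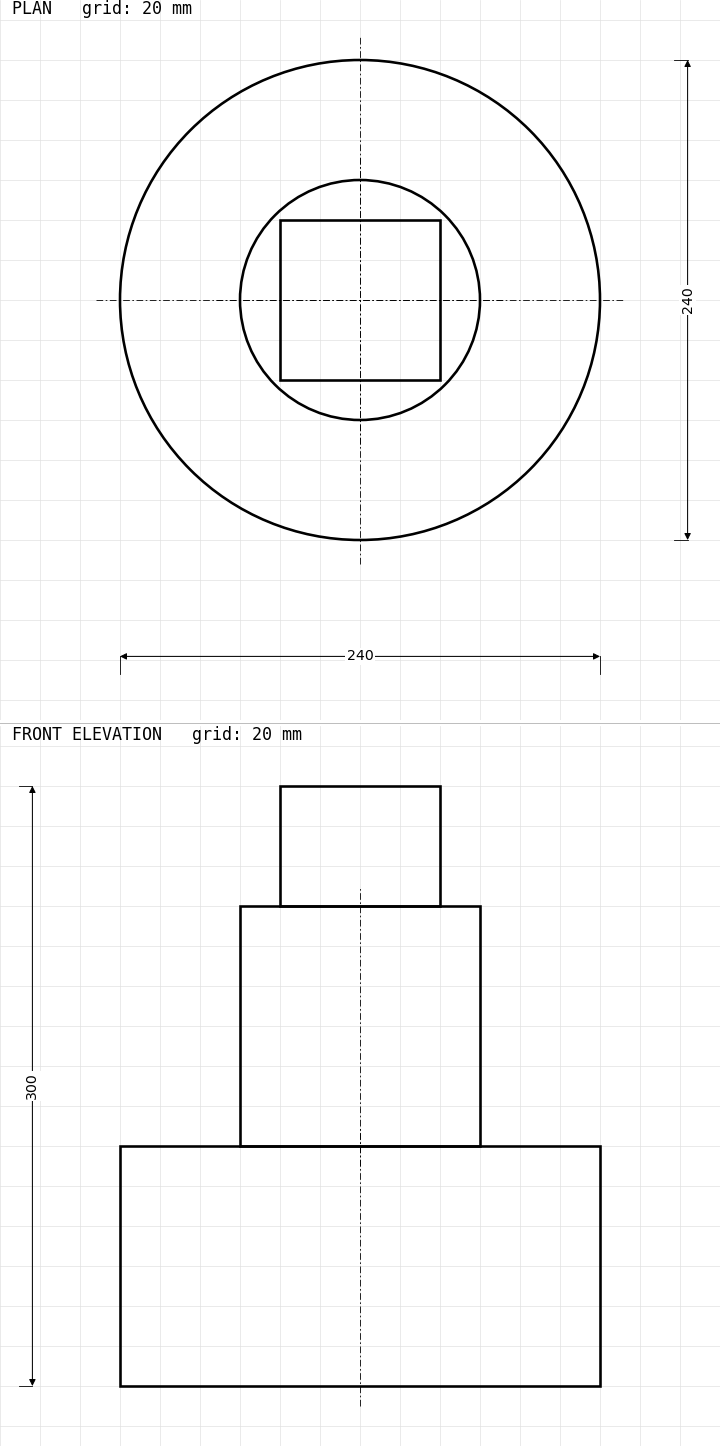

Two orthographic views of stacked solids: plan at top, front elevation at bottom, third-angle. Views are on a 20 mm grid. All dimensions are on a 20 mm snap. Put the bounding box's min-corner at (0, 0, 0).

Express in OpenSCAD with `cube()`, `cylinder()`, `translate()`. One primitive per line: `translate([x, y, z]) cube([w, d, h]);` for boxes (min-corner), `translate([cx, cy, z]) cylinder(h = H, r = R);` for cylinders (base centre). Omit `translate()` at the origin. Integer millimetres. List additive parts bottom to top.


translate([120, 120, 0]) cylinder(h = 120, r = 120);
translate([120, 120, 120]) cylinder(h = 120, r = 60);
translate([80, 80, 240]) cube([80, 80, 60]);


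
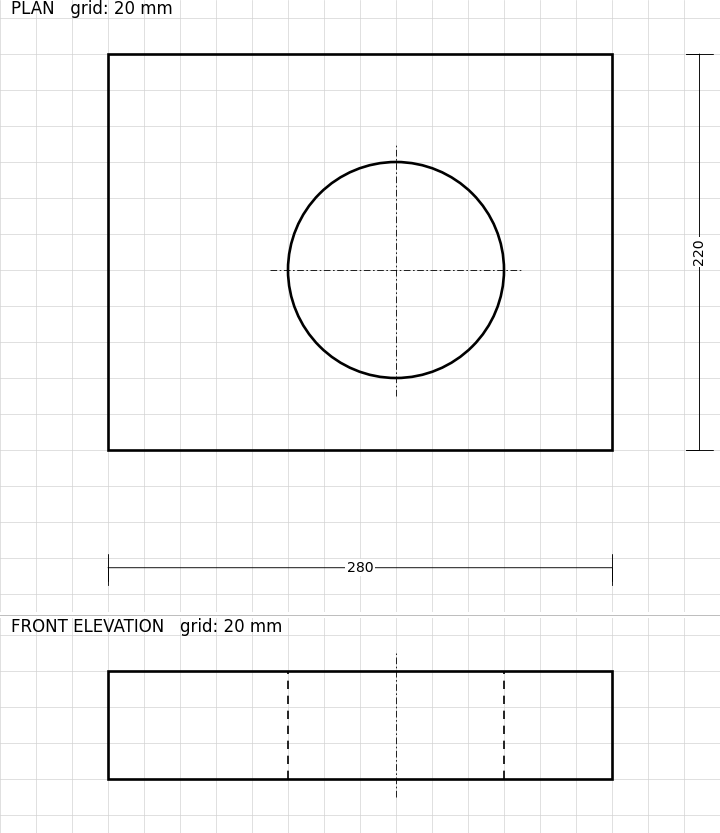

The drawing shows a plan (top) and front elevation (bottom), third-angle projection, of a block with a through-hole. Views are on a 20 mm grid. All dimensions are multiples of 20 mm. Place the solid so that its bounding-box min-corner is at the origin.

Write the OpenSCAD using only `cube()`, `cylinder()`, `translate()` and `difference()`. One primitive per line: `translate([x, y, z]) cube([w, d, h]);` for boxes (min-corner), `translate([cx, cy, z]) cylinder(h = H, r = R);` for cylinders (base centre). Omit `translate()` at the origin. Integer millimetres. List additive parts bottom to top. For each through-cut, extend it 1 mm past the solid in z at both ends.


difference() {
  cube([280, 220, 60]);
  translate([160, 100, -1]) cylinder(h = 62, r = 60);
}
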